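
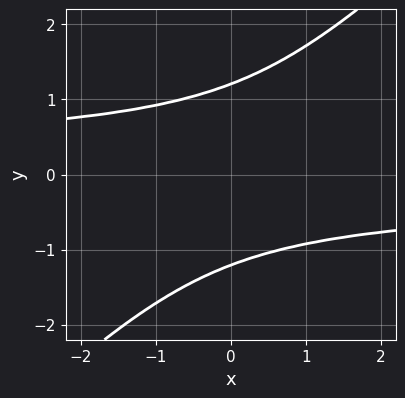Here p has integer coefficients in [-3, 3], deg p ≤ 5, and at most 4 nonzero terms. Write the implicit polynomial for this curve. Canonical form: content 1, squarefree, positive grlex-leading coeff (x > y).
3*x*y^3 - 3*y^4 + 3*y^2 + 2

Degree: the shape is more complex than any degree-3 curve, so deg p = 4.
Checking where it meets the axes: no x-intercept at any integer in the box.
These observations pin down the coefficients.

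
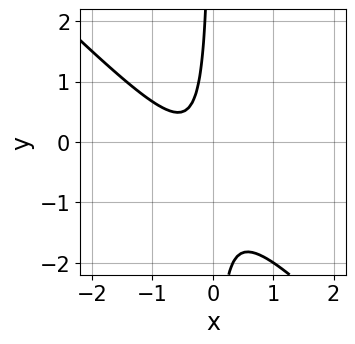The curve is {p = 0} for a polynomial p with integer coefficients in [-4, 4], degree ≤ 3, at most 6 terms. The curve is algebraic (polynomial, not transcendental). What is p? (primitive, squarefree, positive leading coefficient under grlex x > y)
3*x^2 + 3*x*y + 2*x + 1

deg p = 2. The shape is more complex than any degree-1 curve.
From the axis intercepts and sections: the curve avoids every integer y-axis point in the box; no x-intercept at any integer in the box.
Putting this together gives p.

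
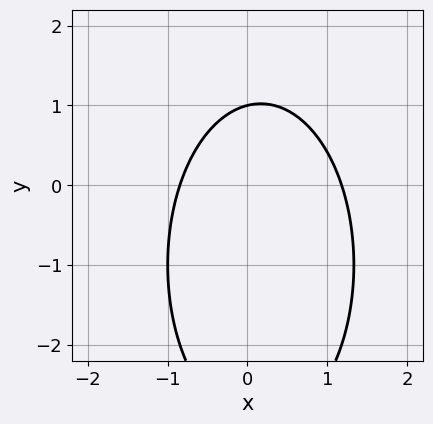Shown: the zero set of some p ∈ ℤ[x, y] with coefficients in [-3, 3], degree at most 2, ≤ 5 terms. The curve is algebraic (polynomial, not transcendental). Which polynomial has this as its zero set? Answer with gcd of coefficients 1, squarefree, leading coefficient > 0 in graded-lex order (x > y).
(a) Degree: a generic line meets the curve in up to 2 points, so deg p = 2.
(b) Against the integer gridlines: it meets the y-axis at y = 1 (among the integer gridlines).
(c) Fitting integer coefficients to these (and the overall shape) gives p.

3*x^2 + y^2 - x + 2*y - 3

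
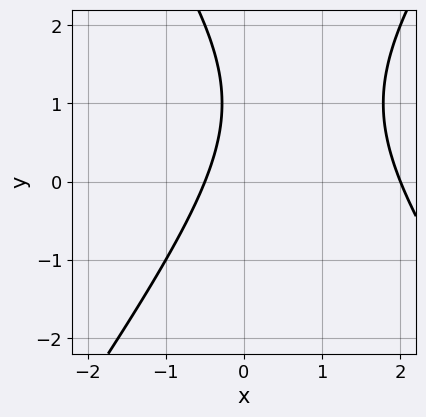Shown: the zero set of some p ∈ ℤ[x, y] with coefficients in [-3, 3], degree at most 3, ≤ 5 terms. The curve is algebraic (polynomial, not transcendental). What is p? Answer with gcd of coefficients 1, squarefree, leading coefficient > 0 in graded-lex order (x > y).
(a) Degree: no degree-1 curve has this shape, so deg p = 2.
(b) Against the integer gridlines: the curve avoids every integer y-axis point in the box; it meets the x-axis at x = 2 (among the integer gridlines).
(c) Solving for integer coefficients yields p as stated.

2*x^2 - y^2 - 3*x + 2*y - 2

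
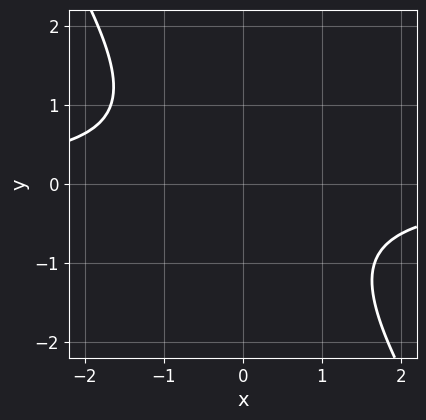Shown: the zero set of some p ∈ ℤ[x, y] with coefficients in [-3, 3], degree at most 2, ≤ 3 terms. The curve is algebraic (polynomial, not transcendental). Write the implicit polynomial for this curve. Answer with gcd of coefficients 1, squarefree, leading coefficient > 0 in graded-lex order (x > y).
1. The degree is 2 — the shape is more complex than any degree-1 curve.
2. Observable constraints: the curve avoids every integer x-axis point in the box; it misses every integer gridline on the y-axis.
3. These observations pin down the coefficients.

3*x*y + 2*y^2 + 3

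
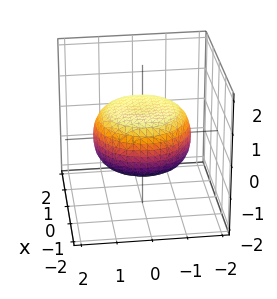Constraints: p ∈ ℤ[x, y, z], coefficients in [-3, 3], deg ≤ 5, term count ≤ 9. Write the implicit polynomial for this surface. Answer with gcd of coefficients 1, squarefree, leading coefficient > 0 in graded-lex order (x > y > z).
The degree is 4 — a generic line meets the surface in up to 4 points.
Symmetries: rotational symmetry about the z-axis ⇒ p depends on x, y only through x² + y².
Against the integer gridlines: a circular section at z = 0 has radius between 1 and 2.
Matching integer coefficients to the picture gives p.

x^4 + 2*x^2*y^2 + y^4 - x^2 - y^2 + 3*z^2 - 2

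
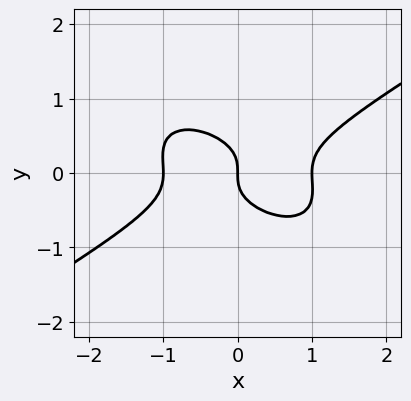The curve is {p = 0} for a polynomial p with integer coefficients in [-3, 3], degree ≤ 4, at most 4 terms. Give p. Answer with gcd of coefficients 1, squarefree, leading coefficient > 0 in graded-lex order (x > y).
x^3 - x*y^2 - 3*y^3 - x

(a) The degree is 3 — the shape is more complex than any degree-2 curve.
(b) From the axis intercepts and sections: it meets the y-axis at y = 0 (among the integer gridlines); the x-axis gridline crossings are at x ∈ {-1, 0, 1}.
(c) Together with the visible shape, these determine p as stated.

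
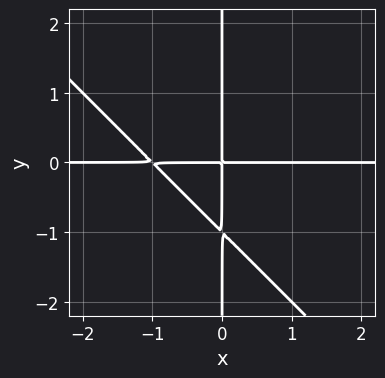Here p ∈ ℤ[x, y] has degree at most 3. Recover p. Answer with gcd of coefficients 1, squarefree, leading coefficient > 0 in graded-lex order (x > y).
Degree: no degree-2 curve has this shape, so deg p = 3.
Observable constraints: the visible y-axis segment lies entirely on the curve; every point of the x-axis in the box is on the curve.
Fitting integer coefficients to these (and the overall shape) gives p.

x^2*y + x*y^2 + x*y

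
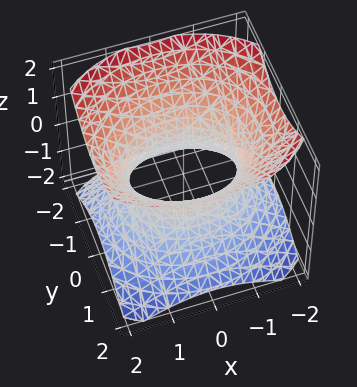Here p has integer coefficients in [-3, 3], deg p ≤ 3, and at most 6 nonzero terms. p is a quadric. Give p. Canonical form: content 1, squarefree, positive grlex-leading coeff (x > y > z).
(a) Degree: one connected sheet with a waist; a quadric, so deg p = 2.
(b) Symmetries: it's symmetric under y → −y, forcing even powers of y; it's symmetric under x → −x, forcing even powers of x; the z ↦ −z reflection is a symmetry, so z appears only in even powers.
(c) Checking where it meets the axes: among the integer gridlines, it crosses the y-axis at y ∈ {-1, 1}; the surface avoids every integer z-axis point in the box.
(d) Matching integer coefficients to the picture gives p.

2*x^2 + 3*y^2 - 3*z^2 - 3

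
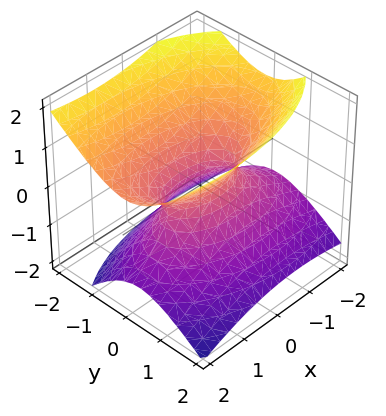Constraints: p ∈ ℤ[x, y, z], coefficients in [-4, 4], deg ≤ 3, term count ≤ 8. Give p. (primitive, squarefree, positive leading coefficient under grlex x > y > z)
x^2 - x*z + 3*y^2 + y*z - 3*z^2 - 1

1. deg p = 2. The shape is more complex than any degree-1 surface.
2. From the visible intercepts: the x-axis gridline crossings are at x ∈ {-1, 1}; it misses every integer gridline on the z-axis.
3. Matching integer coefficients to the picture gives p.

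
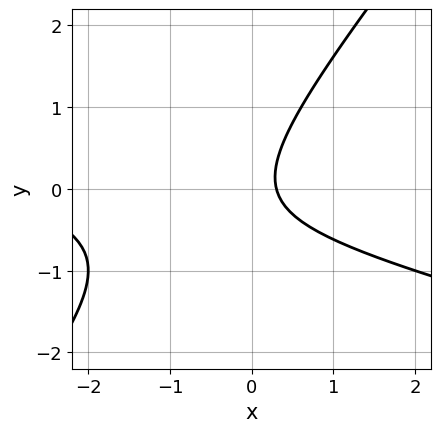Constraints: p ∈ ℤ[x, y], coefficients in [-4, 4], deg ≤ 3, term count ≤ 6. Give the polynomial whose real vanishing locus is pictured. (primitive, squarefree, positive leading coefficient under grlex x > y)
The degree is 2 — no degree-1 curve has this shape.
Reading off the gridlines: the curve avoids every integer y-axis point in the box.
Together with the visible shape, these determine p as stated.

x^2 + 3*x*y - 3*y^2 + 3*x - 1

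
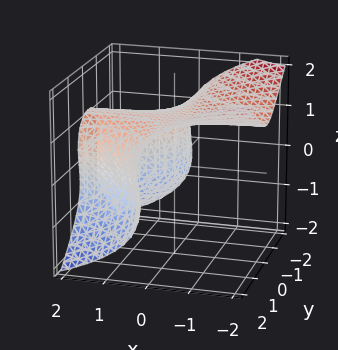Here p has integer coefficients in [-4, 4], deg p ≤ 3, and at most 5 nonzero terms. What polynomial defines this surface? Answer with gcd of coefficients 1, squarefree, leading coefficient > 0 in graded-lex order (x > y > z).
2*x*y^2 + 2*z^3 - z - 2

First, degree: a generic line meets the surface in up to 3 points, so deg p = 3.
Then, observable constraints: no y-intercept at any integer in the box; the surface avoids every integer x-axis point in the box.
Finally, the integer polynomial consistent with all of this is the stated p.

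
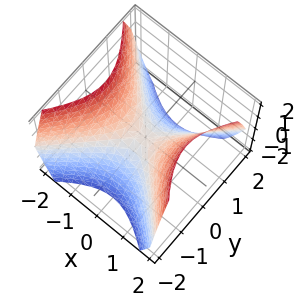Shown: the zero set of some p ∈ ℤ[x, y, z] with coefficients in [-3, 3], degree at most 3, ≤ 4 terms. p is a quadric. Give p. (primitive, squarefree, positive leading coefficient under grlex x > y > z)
1. Degree: a saddle surface; a quadric, so deg p = 2.
2. Symmetries: the x ↦ −x reflection is a symmetry, so x appears only in even powers; mirror symmetry y ↦ −y ⇒ only even powers of y.
3. Observable constraints: it meets the z-axis at z = 0 (among the integer gridlines); it crosses the y-axis at the gridline y = 0; it meets the x-axis at x = 0 (among the integer gridlines).
4. Putting this together gives p.

x^2 - y^2 - z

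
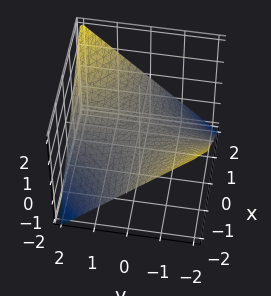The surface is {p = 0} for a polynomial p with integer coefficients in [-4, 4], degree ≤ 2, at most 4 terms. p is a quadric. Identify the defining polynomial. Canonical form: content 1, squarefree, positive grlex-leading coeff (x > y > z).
x*y - 2*z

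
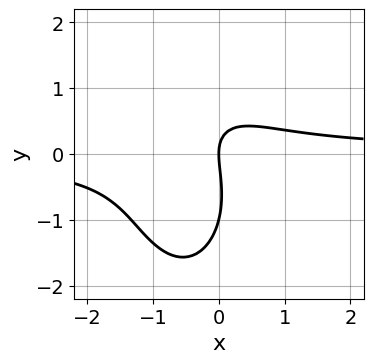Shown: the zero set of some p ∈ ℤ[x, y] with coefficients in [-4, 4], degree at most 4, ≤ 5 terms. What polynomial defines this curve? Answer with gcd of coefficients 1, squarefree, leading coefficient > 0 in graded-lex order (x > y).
3*x^2*y + y^3 + 2*x*y + y^2 - 2*x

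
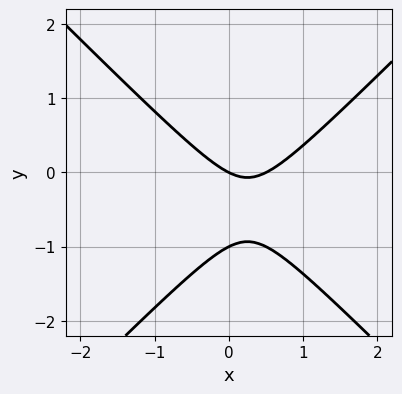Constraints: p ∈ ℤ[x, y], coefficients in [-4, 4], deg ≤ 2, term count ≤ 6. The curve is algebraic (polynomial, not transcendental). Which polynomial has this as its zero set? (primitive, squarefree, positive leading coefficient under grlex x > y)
(a) The degree is 2 — no degree-1 curve has this shape.
(b) Against the integer gridlines: among the integer gridlines, it crosses the y-axis at y ∈ {-1, 0}; it crosses the x-axis at the gridline x = 0.
(c) The integer polynomial consistent with all of this is the stated p.

2*x^2 - 2*y^2 - x - 2*y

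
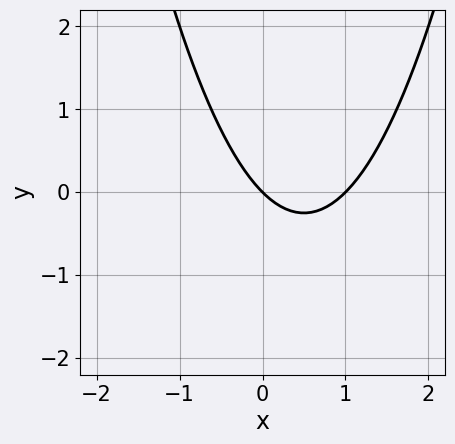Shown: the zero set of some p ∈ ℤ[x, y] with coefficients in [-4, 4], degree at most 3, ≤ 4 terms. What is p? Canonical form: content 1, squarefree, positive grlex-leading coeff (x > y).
x^2 - x - y

Degree: a generic line meets the curve in up to 2 points, so deg p = 2.
Reading off the gridlines: among the integer gridlines, it crosses the x-axis at x ∈ {0, 1}; it meets the y-axis at y = 0 (among the integer gridlines).
Assembling these constraints gives the stated polynomial.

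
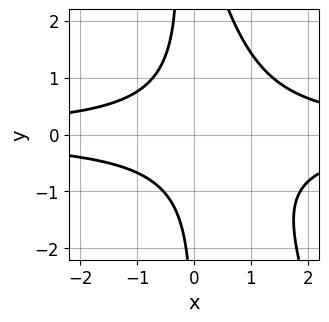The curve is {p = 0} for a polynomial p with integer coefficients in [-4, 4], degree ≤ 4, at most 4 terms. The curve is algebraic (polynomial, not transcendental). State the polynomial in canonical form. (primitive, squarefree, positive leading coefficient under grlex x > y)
3*x^2*y^2 + x*y^3 - 3*x*y^2 - 3

(a) deg p = 4. The shape is more complex than any degree-3 curve.
(b) From the axis intercepts and sections: the curve avoids every integer x-axis point in the box; it misses every integer gridline on the y-axis.
(c) These observations pin down the coefficients.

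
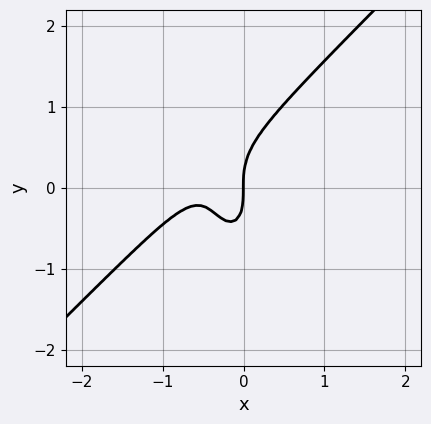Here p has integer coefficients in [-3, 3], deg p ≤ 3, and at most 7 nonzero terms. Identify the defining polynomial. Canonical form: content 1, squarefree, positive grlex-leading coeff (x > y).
3*x^3 - 2*x^2*y - y^3 + 3*x^2 + x

1. The degree is 3 — a generic line meets the curve in up to 3 points.
2. From the axis intercepts and sections: one y-axis crossing is at y = 0; one x-axis crossing is at x = 0.
3. These observations pin down the coefficients.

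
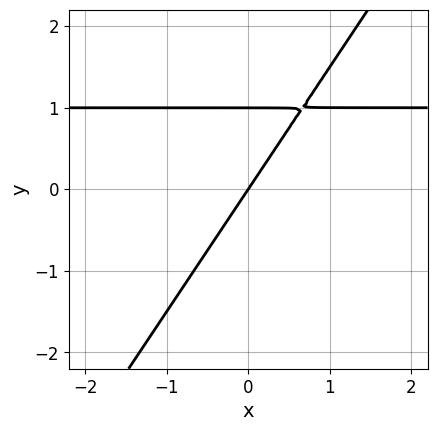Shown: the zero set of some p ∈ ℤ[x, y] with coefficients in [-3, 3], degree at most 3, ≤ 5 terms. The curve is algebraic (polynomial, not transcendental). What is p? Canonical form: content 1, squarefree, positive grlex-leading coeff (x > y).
3*x*y - 2*y^2 - 3*x + 2*y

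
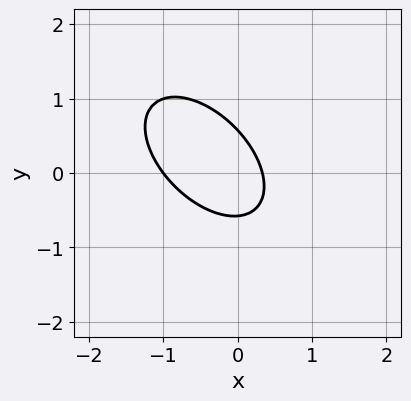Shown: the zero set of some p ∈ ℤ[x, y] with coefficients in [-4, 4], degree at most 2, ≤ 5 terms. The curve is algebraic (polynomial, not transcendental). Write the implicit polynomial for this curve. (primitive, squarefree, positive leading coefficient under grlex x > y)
(a) The degree is 2 — the shape is more complex than any degree-1 curve.
(b) From the visible intercepts: one x-axis crossing is at x = -1.
(c) Fitting integer coefficients to these (and the overall shape) gives p.

3*x^2 + 3*x*y + 3*y^2 + 2*x - 1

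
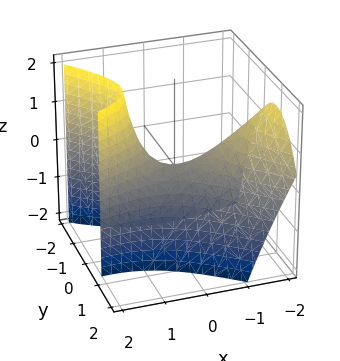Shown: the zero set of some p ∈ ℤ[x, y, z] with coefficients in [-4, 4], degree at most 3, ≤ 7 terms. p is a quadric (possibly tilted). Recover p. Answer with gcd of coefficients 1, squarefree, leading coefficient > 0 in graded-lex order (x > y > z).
x^2 - 2*x*y + x*z - 3*y^2 - 2*z

First, deg p = 2. The shape is more complex than any degree-1 surface.
Next, from the axis intercepts and sections: one x-axis crossing is at x = 0; it meets the z-axis at z = 0 (among the integer gridlines); it meets the y-axis at y = 0 (among the integer gridlines).
Finally, together with the visible shape, these determine p as stated.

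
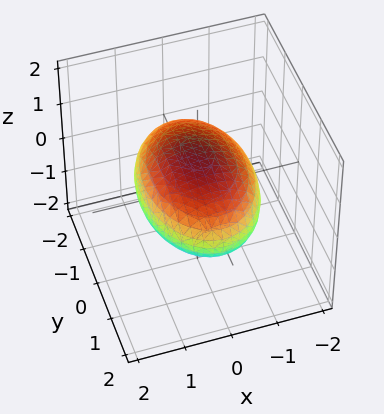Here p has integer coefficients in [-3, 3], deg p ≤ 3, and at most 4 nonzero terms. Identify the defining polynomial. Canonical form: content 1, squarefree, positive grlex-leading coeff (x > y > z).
(a) Degree: bounded and convex; a quadric, so deg p = 2.
(b) Symmetries: mirror symmetry z ↦ −z ⇒ only even powers of z; the y ↦ −y reflection is a symmetry, so y appears only in even powers; mirror symmetry x ↦ −x ⇒ only even powers of x.
(c) Observable constraints: among the integer gridlines, it crosses the z-axis at z ∈ {-1, 1}.
(d) Fitting integer coefficients to these (and the overall shape) gives p.

2*x^2 + y^2 + 3*z^2 - 3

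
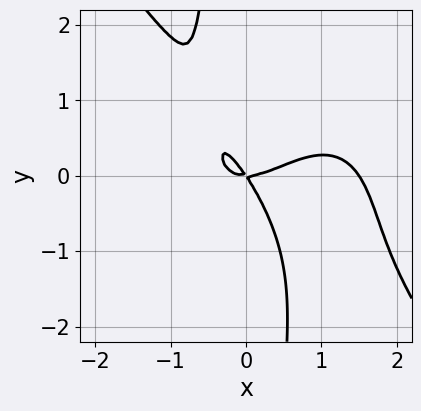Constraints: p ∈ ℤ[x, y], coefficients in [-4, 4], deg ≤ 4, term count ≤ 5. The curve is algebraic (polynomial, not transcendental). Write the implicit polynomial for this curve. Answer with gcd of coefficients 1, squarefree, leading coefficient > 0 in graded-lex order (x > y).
1. The degree is 4 — a generic line meets the curve in up to 4 points.
2. From the visible intercepts: one y-axis crossing is at y = 0; it meets the x-axis at x = 0 (among the integer gridlines).
3. These observations pin down the coefficients.

2*x^4 + x*y^3 - 3*x^3 + 3*x*y + 2*y^2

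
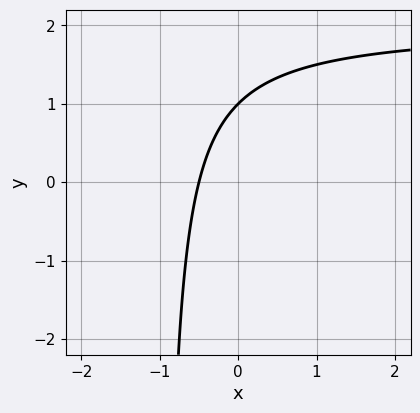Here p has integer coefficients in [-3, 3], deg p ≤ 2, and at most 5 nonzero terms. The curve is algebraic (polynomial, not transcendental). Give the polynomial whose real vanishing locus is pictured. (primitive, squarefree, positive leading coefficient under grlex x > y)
x*y - 2*x + y - 1

(a) Degree: no degree-1 curve has this shape, so deg p = 2.
(b) From the axis intercepts and sections: it crosses the y-axis at the gridline y = 1.
(c) The integer polynomial consistent with all of this is the stated p.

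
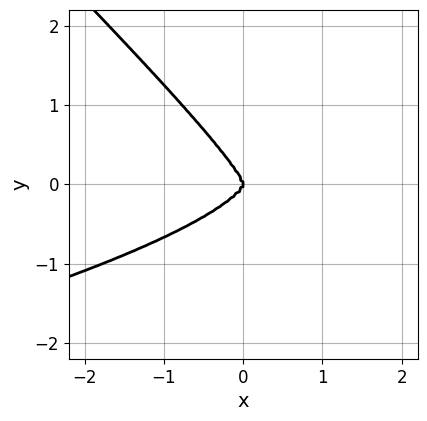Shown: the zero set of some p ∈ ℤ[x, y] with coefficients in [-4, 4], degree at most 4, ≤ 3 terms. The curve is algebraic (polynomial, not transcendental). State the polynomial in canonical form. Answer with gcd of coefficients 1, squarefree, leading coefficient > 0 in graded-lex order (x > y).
2*x*y^3 + 2*y^4 + x^3

(a) Degree: the shape is more complex than any degree-3 curve, so deg p = 4.
(b) Checking where it meets the axes: it crosses the y-axis at the gridline y = 0; it crosses the x-axis at the gridline x = 0.
(c) Matching integer coefficients to the picture gives p.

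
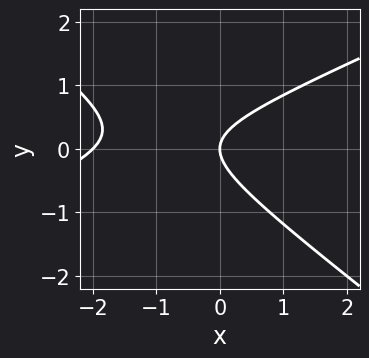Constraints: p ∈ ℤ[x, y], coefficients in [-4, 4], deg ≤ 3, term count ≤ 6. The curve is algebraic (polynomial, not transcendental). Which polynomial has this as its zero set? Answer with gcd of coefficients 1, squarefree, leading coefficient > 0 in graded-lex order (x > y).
x^2 - x*y - 3*y^2 + 2*x

The degree is 2 — no degree-1 curve has this shape.
From the axis intercepts and sections: it meets the y-axis at y = 0 (among the integer gridlines); among the integer gridlines, it crosses the x-axis at x ∈ {-2, 0}.
The integer polynomial consistent with all of this is the stated p.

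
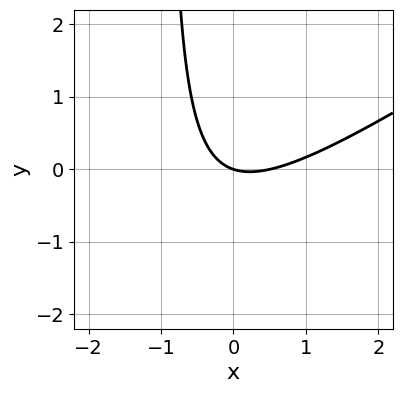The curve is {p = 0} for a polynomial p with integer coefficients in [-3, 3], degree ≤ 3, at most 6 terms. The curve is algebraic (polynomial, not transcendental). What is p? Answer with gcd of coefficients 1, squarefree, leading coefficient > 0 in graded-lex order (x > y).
2*x^2 - 3*x*y - x - 3*y

1. Degree: a generic line meets the curve in up to 2 points, so deg p = 2.
2. From the visible intercepts: it crosses the y-axis at the gridline y = 0; it meets the x-axis at x = 0 (among the integer gridlines).
3. Putting this together gives p.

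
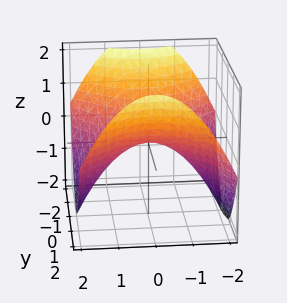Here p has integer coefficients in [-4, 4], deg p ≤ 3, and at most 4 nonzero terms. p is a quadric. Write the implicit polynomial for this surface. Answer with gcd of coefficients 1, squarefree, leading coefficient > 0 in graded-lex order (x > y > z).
deg p = 2. A hyperbolic paraboloid; a quadric.
Symmetries: the y ↦ −y reflection is a symmetry, so y appears only in even powers; it's symmetric under x → −x, forcing even powers of x.
Reading off the gridlines: it crosses the x-axis at the gridline x = 0; it meets the z-axis at z = 0 (among the integer gridlines).
Assembling these constraints gives the stated polynomial.

x^2 - y^2 + 2*z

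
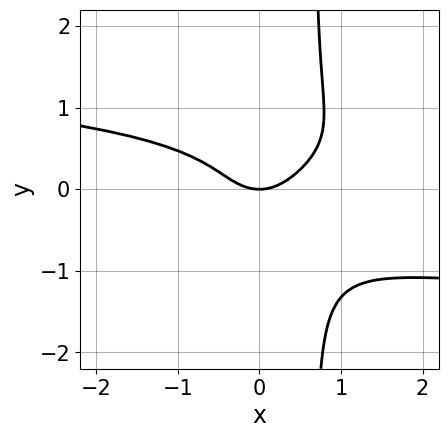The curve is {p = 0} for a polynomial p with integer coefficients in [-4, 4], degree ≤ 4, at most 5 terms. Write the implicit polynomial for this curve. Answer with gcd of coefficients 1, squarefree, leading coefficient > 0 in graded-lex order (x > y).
3*x*y^3 - 2*y^3 + x^2 - y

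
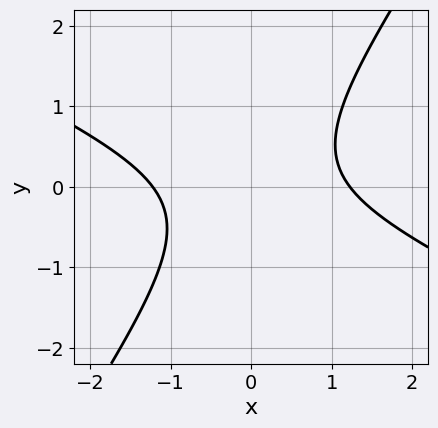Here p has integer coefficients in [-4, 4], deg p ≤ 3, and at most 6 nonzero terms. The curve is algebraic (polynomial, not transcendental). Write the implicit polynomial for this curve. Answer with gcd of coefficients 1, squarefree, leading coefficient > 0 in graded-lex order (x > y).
2*x^2 + 3*x*y - 3*y^2 - 3

(a) deg p = 2.
(b) Against the integer gridlines: no y-intercept at any integer in the box.
(c) Putting this together gives p.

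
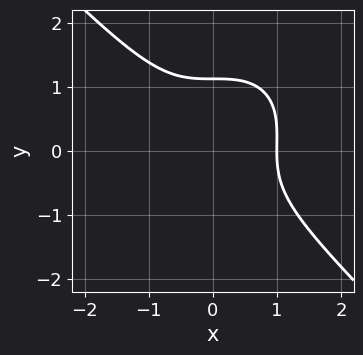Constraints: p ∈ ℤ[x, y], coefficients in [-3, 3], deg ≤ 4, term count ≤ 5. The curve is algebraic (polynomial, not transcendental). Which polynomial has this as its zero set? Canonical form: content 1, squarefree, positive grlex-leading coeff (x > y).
(a) deg p = 3. No degree-2 curve has this shape.
(b) From the axis intercepts and sections: one x-axis crossing is at x = 1.
(c) Assembling these constraints gives the stated polynomial.

3*x^3 + 3*y^3 - y^2 - 3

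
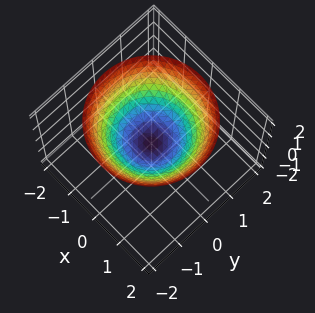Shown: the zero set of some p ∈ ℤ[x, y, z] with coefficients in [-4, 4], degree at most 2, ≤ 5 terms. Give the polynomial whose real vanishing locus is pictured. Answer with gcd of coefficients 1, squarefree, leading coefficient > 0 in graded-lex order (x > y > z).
2*x^2 + 2*y^2 - 3*z

First, the degree is 2 — a paraboloid; a quadric.
Next, symmetry: the z-axis is an axis of rotation, so x and y enter only as x² + y².
Next, from the axis intercepts and sections: one z-axis crossing is at z = 0; one y-axis crossing is at y = 0; it meets the x-axis at x = 0 (among the integer gridlines).
Finally, matching integer coefficients to the picture gives p.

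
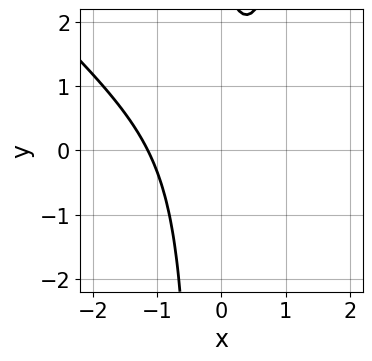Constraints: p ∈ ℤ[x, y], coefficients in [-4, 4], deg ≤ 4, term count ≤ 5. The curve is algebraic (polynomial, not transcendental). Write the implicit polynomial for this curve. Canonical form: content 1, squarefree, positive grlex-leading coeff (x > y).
2*x^3 + 2*x^2*y - 2*x*y - y + 3

deg p = 3. The shape is more complex than any degree-2 curve.
Checking where it meets the axes: the curve avoids every integer y-axis point in the box.
These observations pin down the coefficients.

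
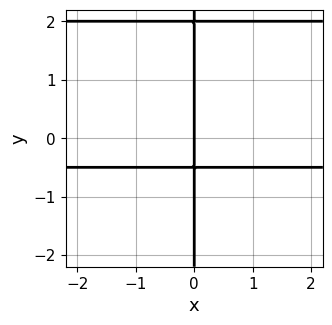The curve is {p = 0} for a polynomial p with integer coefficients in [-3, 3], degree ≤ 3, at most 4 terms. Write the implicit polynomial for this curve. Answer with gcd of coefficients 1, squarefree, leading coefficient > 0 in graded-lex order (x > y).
First, degree: no degree-2 curve has this shape, so deg p = 3.
Next, from the axis intercepts and sections: one x-axis crossing is at x = 0; the visible y-axis segment lies entirely on the curve.
Finally, putting this together gives p.

2*x*y^2 - 3*x*y - 2*x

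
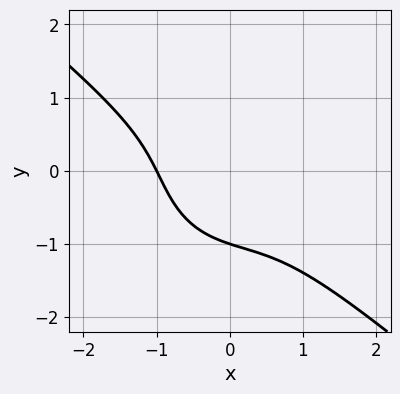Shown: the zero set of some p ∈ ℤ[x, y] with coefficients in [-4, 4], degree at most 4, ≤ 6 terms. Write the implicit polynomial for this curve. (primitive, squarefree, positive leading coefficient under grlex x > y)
2*x^3 + x^2*y + 2*y^3 - 2*x*y + 2

(a) The degree is 3 — a generic line meets the curve in up to 3 points.
(b) Checking where it meets the axes: one y-axis crossing is at y = -1; it crosses the x-axis at the gridline x = -1.
(c) These observations pin down the coefficients.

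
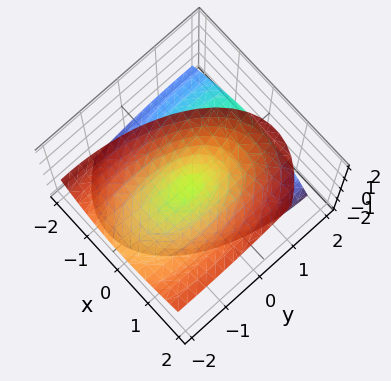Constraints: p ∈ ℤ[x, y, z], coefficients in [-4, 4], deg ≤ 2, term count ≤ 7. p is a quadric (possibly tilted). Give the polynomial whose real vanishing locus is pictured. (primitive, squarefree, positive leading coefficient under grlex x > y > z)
I count 2 distinct pieces. Treating them together as one polynomial.
Degree: a generic line meets the surface in up to 2 points, so deg p = 2.
Checking where it meets the axes: one x-axis crossing is at x = 0; it crosses the z-axis at the gridline z = 0.
Fitting integer coefficients to these (and the overall shape) gives p.

3*x^2 - 2*x*z + y^2 + 2*y*z - 2*z^2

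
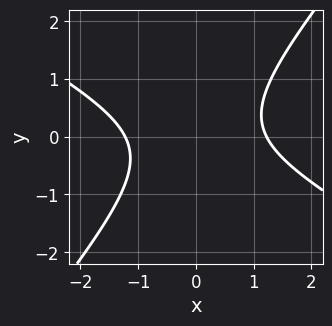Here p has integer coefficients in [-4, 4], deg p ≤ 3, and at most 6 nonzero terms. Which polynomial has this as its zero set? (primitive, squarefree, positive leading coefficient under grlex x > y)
2*x^2 + 2*x*y - 3*y^2 - 3

(a) Degree: no degree-1 curve has this shape, so deg p = 2.
(b) Observable constraints: no y-intercept at any integer in the box.
(c) Solving for integer coefficients yields p as stated.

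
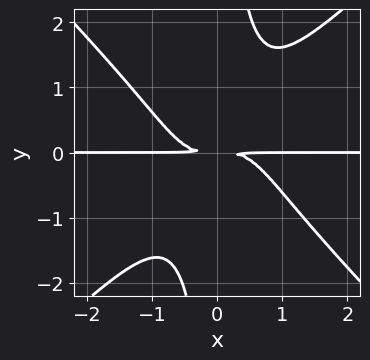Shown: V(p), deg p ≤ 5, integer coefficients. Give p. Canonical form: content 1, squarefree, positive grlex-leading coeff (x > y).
The degree is 4 — a generic line meets the curve in up to 4 points.
Checking where it meets the axes: every point of the x-axis in the box is on the curve.
Putting this together gives p.

x^3*y - x*y^3 + y^2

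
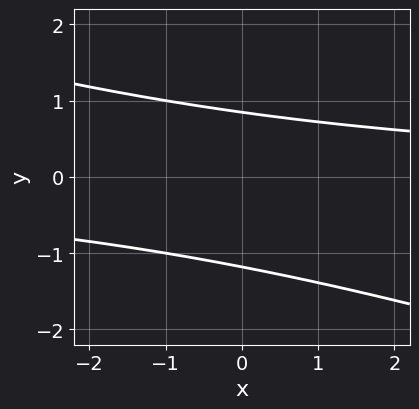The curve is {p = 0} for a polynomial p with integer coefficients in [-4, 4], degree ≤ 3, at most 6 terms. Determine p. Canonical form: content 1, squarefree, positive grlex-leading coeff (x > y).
1. The degree is 2 — a generic line meets the curve in up to 2 points.
2. From the visible intercepts: no x-intercept at any integer in the box.
3. Assembling these constraints gives the stated polynomial.

x*y + 3*y^2 + y - 3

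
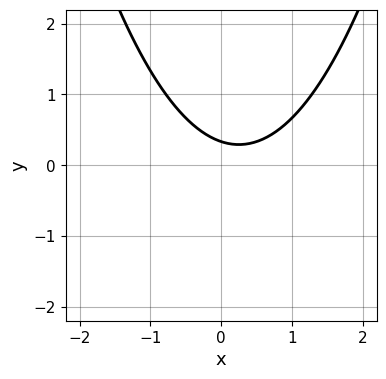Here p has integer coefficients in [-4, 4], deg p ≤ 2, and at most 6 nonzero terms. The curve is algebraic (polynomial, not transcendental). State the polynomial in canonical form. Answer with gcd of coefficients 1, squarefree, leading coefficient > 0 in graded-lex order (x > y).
1. The degree is 2 — a generic line meets the curve in up to 2 points.
2. From the visible intercepts: no x-intercept at any integer in the box.
3. Matching integer coefficients to the picture gives p.

2*x^2 - x - 3*y + 1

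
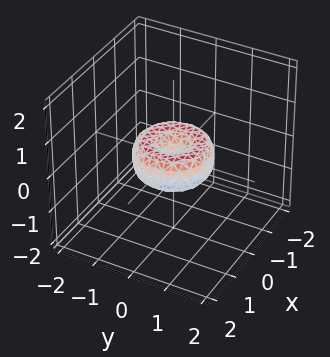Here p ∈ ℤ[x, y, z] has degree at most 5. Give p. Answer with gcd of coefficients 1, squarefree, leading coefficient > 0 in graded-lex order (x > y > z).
x^4 + 2*x^2*y^2 + y^4 - x^2 - y^2 + z^2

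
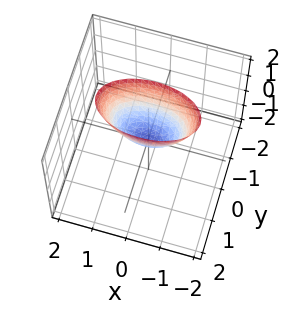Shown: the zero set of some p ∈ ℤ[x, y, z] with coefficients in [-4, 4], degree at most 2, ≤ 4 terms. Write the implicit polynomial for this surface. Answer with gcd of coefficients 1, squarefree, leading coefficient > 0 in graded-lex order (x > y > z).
First, deg p = 2. A single bowl opening along one axis; a quadric.
Then, symmetries: mirror symmetry x ↦ −x ⇒ only even powers of x; it's symmetric under y → −y, forcing even powers of y.
Then, from the visible intercepts: it meets the z-axis at z = 0 (among the integer gridlines); it meets the y-axis at y = 0 (among the integer gridlines); it crosses the x-axis at the gridline x = 0.
Finally, the integer polynomial consistent with all of this is the stated p.

x^2 + 3*y^2 - z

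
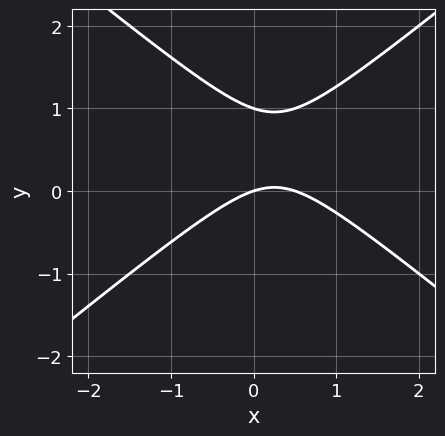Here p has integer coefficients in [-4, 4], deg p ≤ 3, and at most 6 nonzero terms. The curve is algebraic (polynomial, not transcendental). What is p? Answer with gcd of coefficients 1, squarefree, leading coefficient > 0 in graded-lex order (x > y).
2*x^2 - 3*y^2 - x + 3*y

(a) The degree is 2 — no degree-1 curve has this shape.
(b) Observable constraints: it crosses the x-axis at the gridline x = 0; among the integer gridlines, it crosses the y-axis at y ∈ {0, 1}.
(c) Solving for integer coefficients yields p as stated.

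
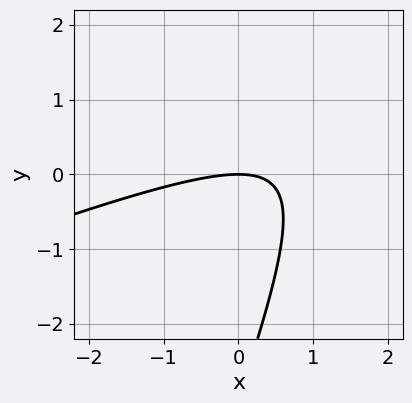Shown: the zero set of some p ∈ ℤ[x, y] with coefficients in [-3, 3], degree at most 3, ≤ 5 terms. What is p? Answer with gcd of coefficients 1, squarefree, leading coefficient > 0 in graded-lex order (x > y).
x^2 - 3*x*y + y^2 + 3*y

First, deg p = 2. No degree-1 curve has this shape.
Next, checking where it meets the axes: it crosses the x-axis at the gridline x = 0; it meets the y-axis at y = 0 (among the integer gridlines).
Finally, putting this together gives p.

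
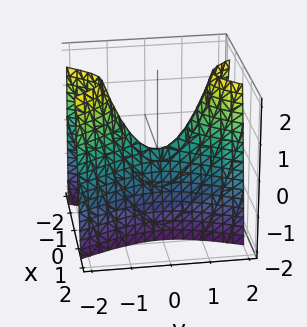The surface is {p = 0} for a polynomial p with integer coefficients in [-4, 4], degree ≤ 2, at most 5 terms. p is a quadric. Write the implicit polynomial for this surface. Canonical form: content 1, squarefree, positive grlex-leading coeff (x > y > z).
First, degree: a saddle surface; a quadric, so deg p = 2.
Next, symmetries: the y ↦ −y reflection is a symmetry, so y appears only in even powers; mirror symmetry x ↦ −x ⇒ only even powers of x.
Then, against the integer gridlines: one y-axis crossing is at y = 0; it crosses the x-axis at the gridline x = 0.
Finally, the integer polynomial consistent with all of this is the stated p.

3*x^2 - y^2 + z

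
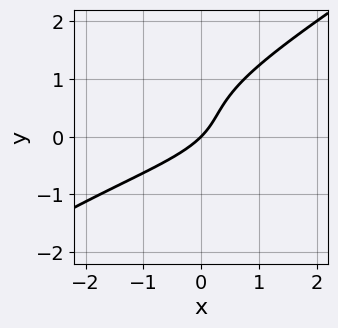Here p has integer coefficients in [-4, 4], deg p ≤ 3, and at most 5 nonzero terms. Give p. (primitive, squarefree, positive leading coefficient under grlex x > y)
2*x*y^2 - 3*y^3 + 2*y^2 + 2*x - 2*y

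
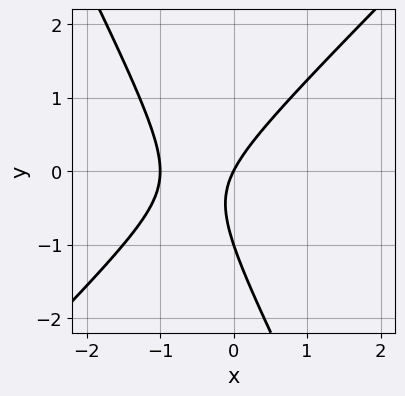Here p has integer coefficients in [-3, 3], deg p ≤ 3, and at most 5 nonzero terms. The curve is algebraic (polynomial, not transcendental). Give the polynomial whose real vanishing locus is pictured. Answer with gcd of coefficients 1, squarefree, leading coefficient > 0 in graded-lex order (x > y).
2*x^2 - x*y - y^2 + 2*x - y

(a) The degree is 2 — a generic line meets the curve in up to 2 points.
(b) Checking where it meets the axes: the y-axis gridline crossings are at y ∈ {-1, 0}; among the integer gridlines, it crosses the x-axis at x ∈ {-1, 0}.
(c) These observations pin down the coefficients.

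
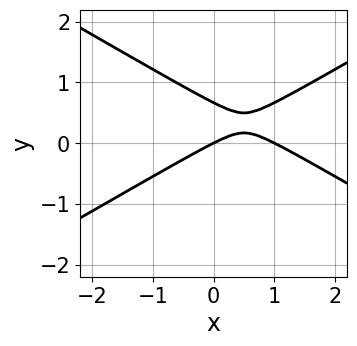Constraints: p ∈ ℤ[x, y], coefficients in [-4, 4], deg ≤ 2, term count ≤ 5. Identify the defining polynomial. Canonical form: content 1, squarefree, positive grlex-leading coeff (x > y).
x^2 - 3*y^2 - x + 2*y

First, degree: the shape is more complex than any degree-1 curve, so deg p = 2.
Next, from the visible intercepts: the x-axis gridline crossings are at x ∈ {0, 1}; one y-axis crossing is at y = 0.
Finally, together with the visible shape, these determine p as stated.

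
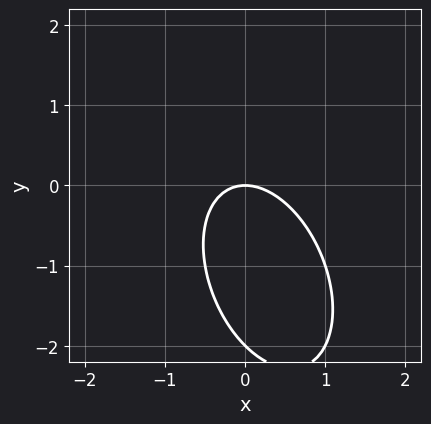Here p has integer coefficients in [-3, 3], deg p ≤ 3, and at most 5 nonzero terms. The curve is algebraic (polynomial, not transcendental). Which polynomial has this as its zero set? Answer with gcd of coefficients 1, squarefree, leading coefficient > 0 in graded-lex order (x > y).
2*x^2 + x*y + y^2 + 2*y

(a) The degree is 2 — no degree-1 curve has this shape.
(b) Reading off the gridlines: it meets the x-axis at x = 0 (among the integer gridlines); the y-axis gridline crossings are at y ∈ {-2, 0}.
(c) Solving for integer coefficients yields p as stated.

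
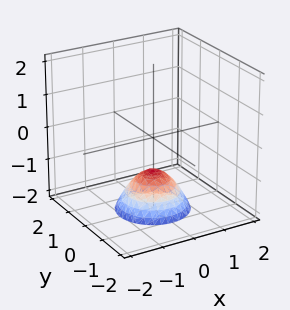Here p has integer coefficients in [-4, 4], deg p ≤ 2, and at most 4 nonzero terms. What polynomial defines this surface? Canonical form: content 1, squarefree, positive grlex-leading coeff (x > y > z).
x^2 + y^2 + z + 1

Degree: a generic line meets the surface in up to 2 points, so deg p = 2.
Symmetries: the z-axis is an axis of rotation, so x and y enter only as x² + y².
Against the integer gridlines: no y-intercept at any integer in the box; the surface avoids every integer x-axis point in the box.
Matching integer coefficients to the picture gives p. Check: (0, 0, -1) on the z-axis lies on the surface, and p(0, 0, -1) = 0. ✓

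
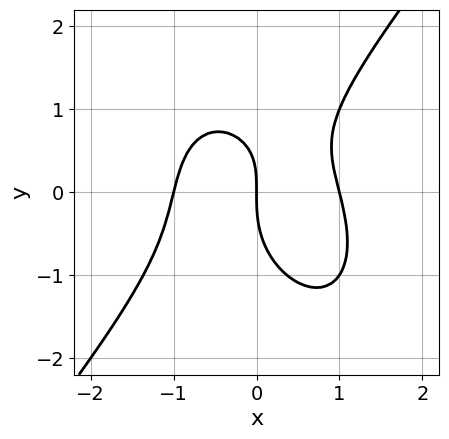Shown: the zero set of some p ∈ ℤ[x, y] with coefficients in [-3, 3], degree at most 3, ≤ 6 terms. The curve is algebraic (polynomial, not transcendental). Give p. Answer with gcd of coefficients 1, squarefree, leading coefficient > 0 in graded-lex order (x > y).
1. The degree is 3 — no degree-2 curve has this shape.
2. Observable constraints: among the integer gridlines, it crosses the x-axis at x ∈ {-1, 0, 1}; it crosses the y-axis at the gridline y = 0.
3. Putting this together gives p.

2*x^3 - y^3 + x*y - 2*x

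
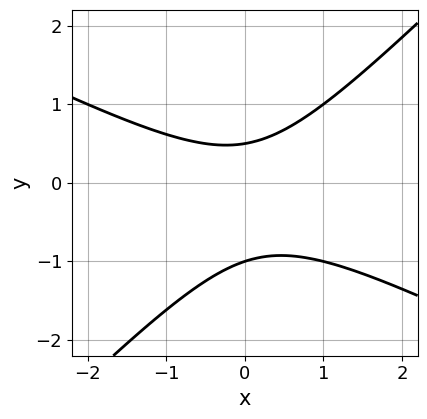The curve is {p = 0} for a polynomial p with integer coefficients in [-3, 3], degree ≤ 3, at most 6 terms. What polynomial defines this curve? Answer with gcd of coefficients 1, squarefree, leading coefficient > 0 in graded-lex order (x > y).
x^2 + x*y - 2*y^2 - y + 1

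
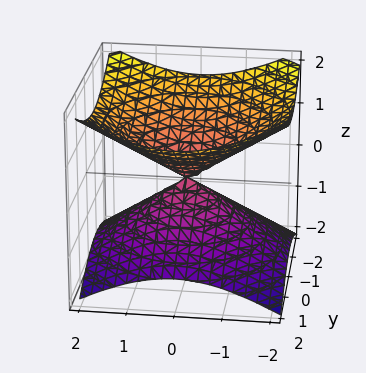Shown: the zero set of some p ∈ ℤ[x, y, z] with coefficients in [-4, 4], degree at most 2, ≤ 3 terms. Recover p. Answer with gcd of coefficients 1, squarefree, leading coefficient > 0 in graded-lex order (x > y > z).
(a) deg p = 2. A double cone through the origin; a quadric.
(b) By symmetry, every cross-section ⟂ z is a circle, so x, y appear only via x² + y²; the z ↦ −z reflection is a symmetry, so z appears only in even powers.
(c) From the axis intercepts and sections: it meets the z-axis at z = 0 (among the integer gridlines); a circular section at z = 1 has radius between 1 and 2; one x-axis crossing is at x = 0; it crosses the y-axis at the gridline y = 0.
(d) Together with the visible shape, these determine p as stated.

x^2 + y^2 - 2*z^2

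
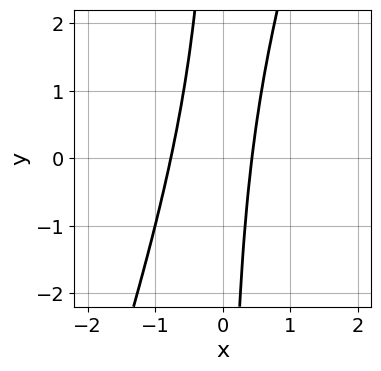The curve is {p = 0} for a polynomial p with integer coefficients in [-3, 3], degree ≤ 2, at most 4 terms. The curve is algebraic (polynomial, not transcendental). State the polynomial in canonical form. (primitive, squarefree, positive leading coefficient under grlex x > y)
First, the degree is 2 — a generic line meets the curve in up to 2 points.
Next, observable constraints: the curve avoids every integer y-axis point in the box.
Finally, matching integer coefficients to the picture gives p.

3*x^2 - x*y + x - 1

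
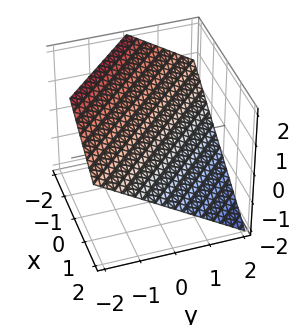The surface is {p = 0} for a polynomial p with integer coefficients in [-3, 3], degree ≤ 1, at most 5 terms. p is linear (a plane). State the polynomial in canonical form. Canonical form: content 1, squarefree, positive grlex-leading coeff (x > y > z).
(a) The degree is 1 — every cross-section is a straight line — this is a plane.
(b) Checking where it meets the axes: it crosses the y-axis at the gridline y = 1; one x-axis crossing is at x = 1.
(c) Fitting integer coefficients to these (and the overall shape) gives p.

2*x + 2*y + 3*z - 2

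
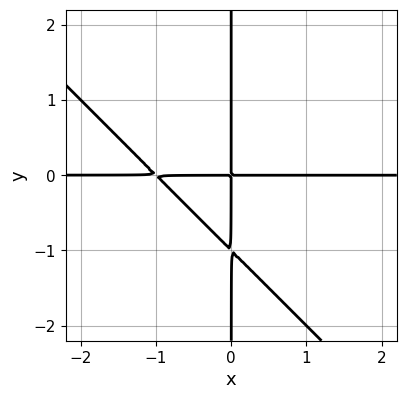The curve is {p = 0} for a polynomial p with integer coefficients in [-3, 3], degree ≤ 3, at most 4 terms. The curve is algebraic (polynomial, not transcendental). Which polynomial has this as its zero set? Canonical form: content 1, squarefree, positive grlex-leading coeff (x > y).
(a) deg p = 3. A generic line meets the curve in up to 3 points.
(b) Against the integer gridlines: every point of the y-axis in the box is on the curve; every point of the x-axis in the box is on the curve.
(c) Matching integer coefficients to the picture gives p.

x^2*y + x*y^2 + x*y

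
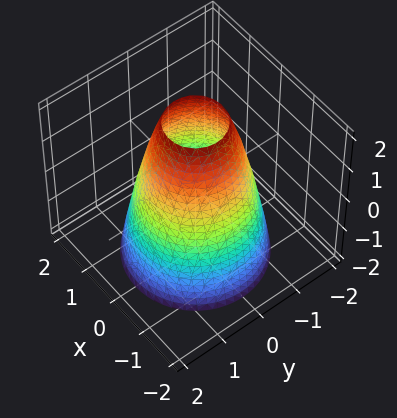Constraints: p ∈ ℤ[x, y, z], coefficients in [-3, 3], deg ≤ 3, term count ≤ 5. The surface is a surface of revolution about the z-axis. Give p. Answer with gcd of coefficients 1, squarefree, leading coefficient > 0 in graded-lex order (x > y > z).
First, degree: the shape is more complex than any degree-1 surface, so deg p = 2.
Then, symmetries: rotational symmetry about the z-axis ⇒ p depends on x, y only through x² + y².
Then, from the visible intercepts: a circular section at z = -1 has radius between 1 and 2; the surface avoids every integer z-axis point in the box.
Finally, fitting integer coefficients to these (and the overall shape) gives p.

2*x^2 + 2*y^2 + z - 3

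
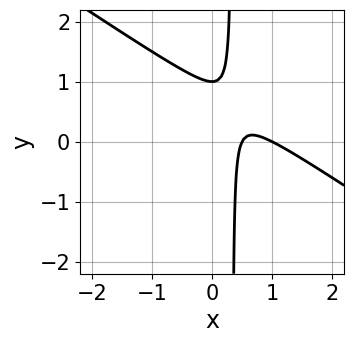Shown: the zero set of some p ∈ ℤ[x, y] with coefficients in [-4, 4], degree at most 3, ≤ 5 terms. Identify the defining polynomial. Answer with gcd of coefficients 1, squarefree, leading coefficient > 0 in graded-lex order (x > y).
First, deg p = 2. The shape is more complex than any degree-1 curve.
Next, reading off the gridlines: it crosses the x-axis at the gridline x = 1; it meets the y-axis at y = 1 (among the integer gridlines).
Finally, fitting integer coefficients to these (and the overall shape) gives p.

2*x^2 + 3*x*y - 3*x - y + 1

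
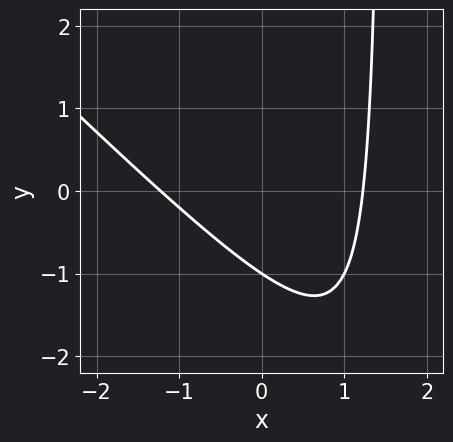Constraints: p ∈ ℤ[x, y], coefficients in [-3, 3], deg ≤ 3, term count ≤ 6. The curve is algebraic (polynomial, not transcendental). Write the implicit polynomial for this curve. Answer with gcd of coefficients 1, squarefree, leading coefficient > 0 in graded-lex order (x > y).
2*x^2 + 2*x*y - 3*y - 3

(a) The degree is 2 — the shape is more complex than any degree-1 curve.
(b) Observable constraints: it crosses the y-axis at the gridline y = -1.
(c) Fitting integer coefficients to these (and the overall shape) gives p.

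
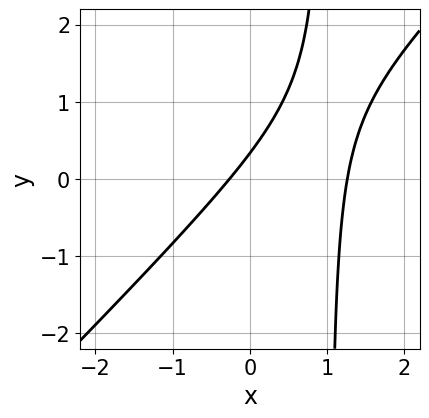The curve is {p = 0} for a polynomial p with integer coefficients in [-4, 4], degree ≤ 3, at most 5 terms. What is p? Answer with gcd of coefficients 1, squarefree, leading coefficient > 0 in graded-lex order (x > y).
1. deg p = 2.
2. The integer polynomial consistent with all of this is the stated p.

3*x^2 - 3*x*y - 3*x + 3*y - 1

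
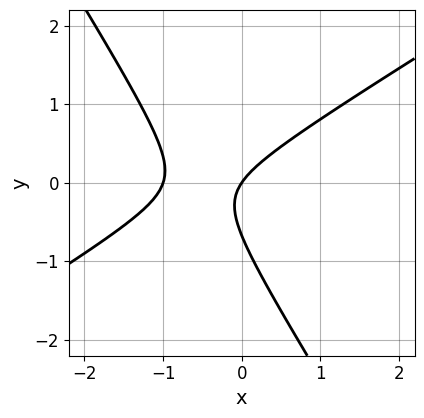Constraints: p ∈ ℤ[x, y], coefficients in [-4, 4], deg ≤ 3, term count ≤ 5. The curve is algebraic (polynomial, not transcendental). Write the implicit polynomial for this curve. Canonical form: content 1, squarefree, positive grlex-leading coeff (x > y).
3*x^2 - 3*x*y - 3*y^2 + 3*x - 2*y

(a) Degree: the shape is more complex than any degree-1 curve, so deg p = 2.
(b) Checking where it meets the axes: the x-axis gridline crossings are at x ∈ {-1, 0}; it crosses the y-axis at the gridline y = 0.
(c) Matching integer coefficients to the picture gives p.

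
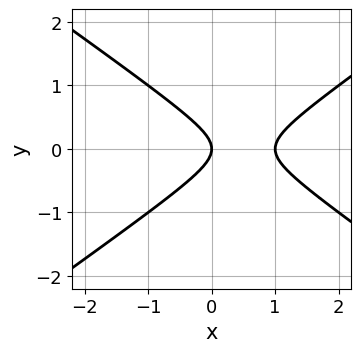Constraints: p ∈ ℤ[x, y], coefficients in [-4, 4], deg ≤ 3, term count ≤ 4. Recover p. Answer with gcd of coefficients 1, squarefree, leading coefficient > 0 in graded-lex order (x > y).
x^2 - 2*y^2 - x

Degree: a generic line meets the curve in up to 2 points, so deg p = 2.
Symmetries: mirror symmetry y ↦ −y ⇒ only even powers of y.
Reading off the gridlines: the x-axis gridline crossings are at x ∈ {0, 1}; it meets the y-axis at y = 0 (among the integer gridlines).
The integer polynomial consistent with all of this is the stated p.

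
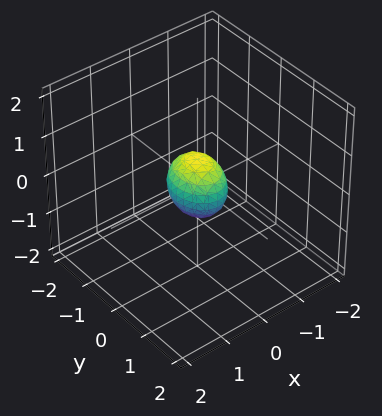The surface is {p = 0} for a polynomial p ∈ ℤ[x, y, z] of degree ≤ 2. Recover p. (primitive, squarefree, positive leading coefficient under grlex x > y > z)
First, the degree is 2 — a closed, bounded, convex surface; a quadric.
Next, symmetries: the x ↦ −x reflection is a symmetry, so x appears only in even powers; it's symmetric under z → −z, forcing even powers of z; it's symmetric under y → −y, forcing even powers of y.
Finally, solving for integer coefficients yields p as stated.

3*x^2 + 2*y^2 + 2*z^2 - 1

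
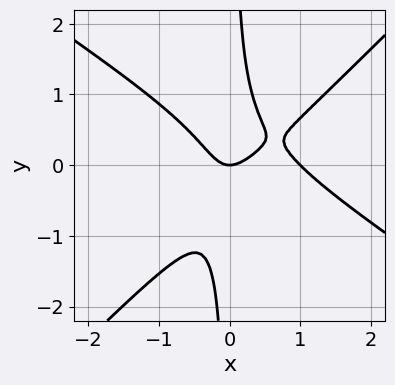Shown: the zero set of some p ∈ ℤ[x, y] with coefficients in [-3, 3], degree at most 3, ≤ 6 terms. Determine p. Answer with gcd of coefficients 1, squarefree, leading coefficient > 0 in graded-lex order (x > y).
2*x^3 + x^2*y - 3*x*y^2 - 2*x^2 + y

1. The degree is 3 — a generic line meets the curve in up to 3 points.
2. Reading off the gridlines: the x-axis gridline crossings are at x ∈ {0, 1}; it crosses the y-axis at the gridline y = 0.
3. These observations pin down the coefficients.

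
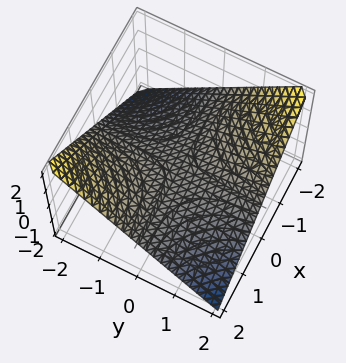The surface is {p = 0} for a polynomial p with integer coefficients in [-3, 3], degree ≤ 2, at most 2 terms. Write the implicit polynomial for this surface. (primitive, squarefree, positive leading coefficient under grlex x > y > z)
x*y + 2*z

1. deg p = 2. A hyperbolic paraboloid; a quadric.
2. Reading off the gridlines: it meets the z-axis at z = 0 (among the integer gridlines); the visible x-axis segment lies entirely on the surface; the visible y-axis segment lies entirely on the surface.
3. Assembling these constraints gives the stated polynomial.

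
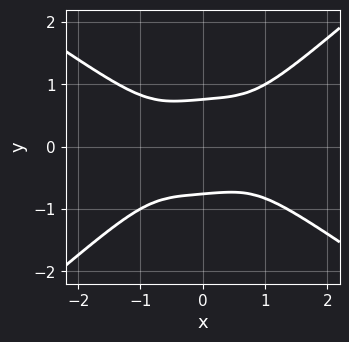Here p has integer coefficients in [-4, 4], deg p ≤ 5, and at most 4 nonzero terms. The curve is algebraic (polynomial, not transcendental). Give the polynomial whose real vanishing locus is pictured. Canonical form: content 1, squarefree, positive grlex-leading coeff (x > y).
x^4 + x*y^3 - 3*y^4 + 1

First, the degree is 4 — a generic line meets the curve in up to 4 points.
Next, observable constraints: the curve avoids every integer x-axis point in the box.
Finally, putting this together gives p.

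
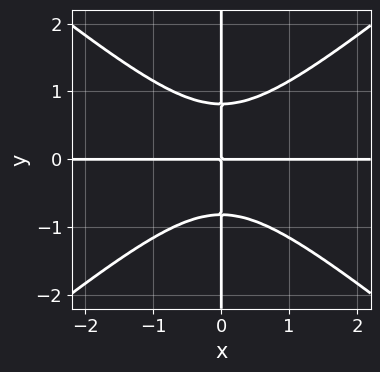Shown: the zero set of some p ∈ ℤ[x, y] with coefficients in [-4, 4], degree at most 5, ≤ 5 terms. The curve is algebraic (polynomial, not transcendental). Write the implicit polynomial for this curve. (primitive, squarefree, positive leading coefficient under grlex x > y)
Degree: no degree-3 curve has this shape, so deg p = 4.
From the visible intercepts: every point of the x-axis in the box is on the curve; every point of the y-axis in the box is on the curve.
The integer polynomial consistent with all of this is the stated p.

2*x^3*y - 3*x*y^3 + 2*x*y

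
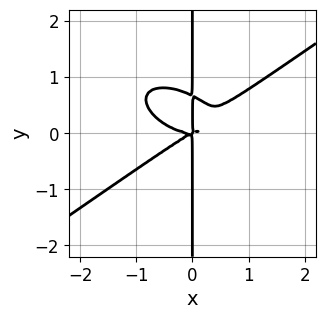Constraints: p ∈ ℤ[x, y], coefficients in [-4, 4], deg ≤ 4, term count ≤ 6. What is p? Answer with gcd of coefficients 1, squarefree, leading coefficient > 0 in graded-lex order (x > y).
1. deg p = 4.
2. Reading off the gridlines: every point of the y-axis in the box is on the curve.
3. Together with the visible shape, these determine p as stated.

x^4 - 3*x*y^3 - x^2*y + 2*x*y^2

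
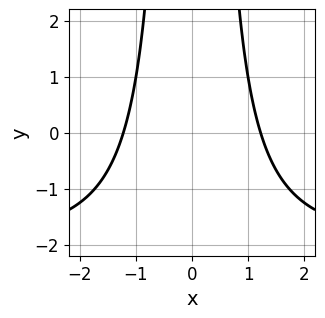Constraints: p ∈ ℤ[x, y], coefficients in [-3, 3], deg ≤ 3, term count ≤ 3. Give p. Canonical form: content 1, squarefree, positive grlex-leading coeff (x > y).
deg p = 3. The shape is more complex than any degree-2 curve.
Symmetries: it's symmetric under x → −x, forcing even powers of x.
Reading off the gridlines: it misses every integer gridline on the y-axis.
Assembling these constraints gives the stated polynomial.

x^2*y + 2*x^2 - 3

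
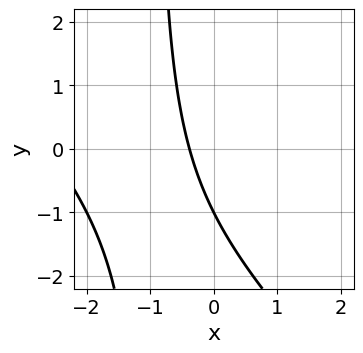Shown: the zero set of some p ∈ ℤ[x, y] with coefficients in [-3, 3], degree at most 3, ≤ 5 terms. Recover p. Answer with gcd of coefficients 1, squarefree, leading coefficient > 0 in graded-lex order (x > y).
(a) Degree: a generic line meets the curve in up to 2 points, so deg p = 2.
(b) Reading off the gridlines: one y-axis crossing is at y = -1.
(c) These observations pin down the coefficients.

x^2 + x*y + 3*x + y + 1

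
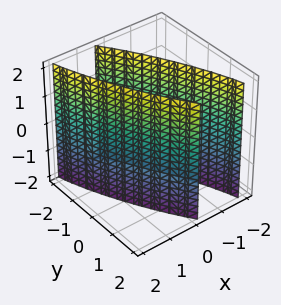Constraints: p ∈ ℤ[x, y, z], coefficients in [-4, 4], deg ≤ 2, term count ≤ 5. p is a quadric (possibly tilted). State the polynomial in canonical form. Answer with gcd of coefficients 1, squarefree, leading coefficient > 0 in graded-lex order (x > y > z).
First, I count 2 distinct pieces. They look like related sheets of one shape, so recover p as a whole.
Then, deg p = 2. No degree-1 surface has this shape.
Next, observable constraints: the surface avoids every integer z-axis point in the box; among the integer gridlines, it crosses the x-axis at x ∈ {-1, 1}.
Finally, together with the visible shape, these determine p as stated.

3*x^2 + 3*x*y + y^2 - 3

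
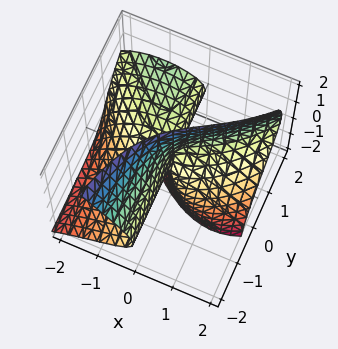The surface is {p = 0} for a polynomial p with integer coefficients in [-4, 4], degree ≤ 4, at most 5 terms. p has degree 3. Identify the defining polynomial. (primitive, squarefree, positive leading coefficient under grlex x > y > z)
The degree is 3 — no degree-2 surface has this shape.
Reading off the gridlines: every point of the z-axis in the box is on the surface; the visible y-axis segment lies entirely on the surface.
Solving for integer coefficients yields p as stated.

x^3 - 2*y*z^2 - 3*x*y + 3*x*z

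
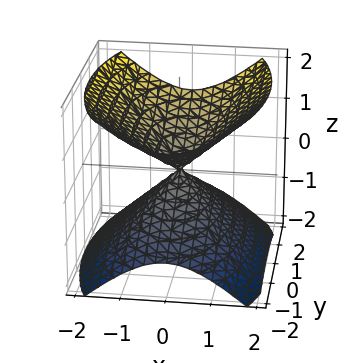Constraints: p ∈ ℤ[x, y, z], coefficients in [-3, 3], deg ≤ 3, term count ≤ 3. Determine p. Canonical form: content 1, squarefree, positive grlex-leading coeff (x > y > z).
First, I count 2 distinct pieces. Treating them together as one polynomial.
Then, degree: a double cone through the origin; a quadric, so deg p = 2.
Then, symmetries: it's symmetric under y → −y, forcing even powers of y; the x ↦ −x reflection is a symmetry, so x appears only in even powers; mirror symmetry z ↦ −z ⇒ only even powers of z.
Next, observable constraints: one x-axis crossing is at x = 0; it meets the y-axis at y = 0 (among the integer gridlines); it meets the z-axis at z = 0 (among the integer gridlines).
Finally, solving for integer coefficients yields p as stated.

3*x^2 + y^2 - 3*z^2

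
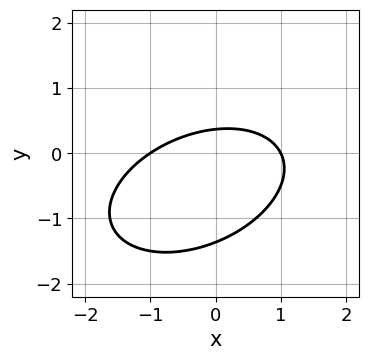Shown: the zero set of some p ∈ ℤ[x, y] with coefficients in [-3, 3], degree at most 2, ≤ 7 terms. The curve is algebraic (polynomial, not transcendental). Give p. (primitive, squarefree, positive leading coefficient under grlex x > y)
x^2 - x*y + 2*y^2 + 2*y - 1

deg p = 2.
From the visible intercepts: among the integer gridlines, it crosses the x-axis at x ∈ {-1, 1}.
Together with the visible shape, these determine p as stated.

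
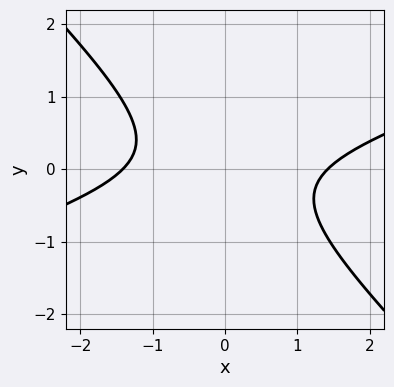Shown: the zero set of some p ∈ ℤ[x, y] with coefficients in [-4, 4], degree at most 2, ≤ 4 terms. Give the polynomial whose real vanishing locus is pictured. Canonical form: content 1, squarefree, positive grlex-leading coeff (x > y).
x^2 - 2*x*y - 3*y^2 - 2

1. deg p = 2.
2. Observable constraints: it misses every integer gridline on the y-axis.
3. Putting this together gives p.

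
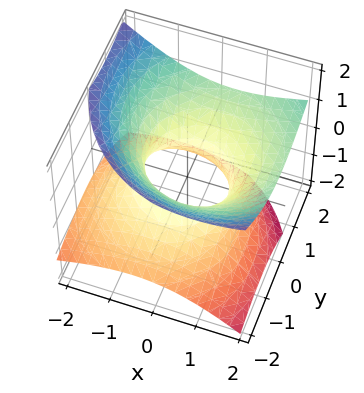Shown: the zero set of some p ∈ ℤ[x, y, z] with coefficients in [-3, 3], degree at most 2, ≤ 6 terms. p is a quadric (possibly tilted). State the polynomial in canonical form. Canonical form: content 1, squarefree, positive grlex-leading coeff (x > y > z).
x^2 - x*z + y^2 - y*z - 2*z^2 - 1

(a) Degree: a generic line meets the surface in up to 2 points, so deg p = 2.
(b) Reading off the gridlines: the y-axis gridline crossings are at y ∈ {-1, 1}; among the integer gridlines, it crosses the x-axis at x ∈ {-1, 1}; no z-intercept at any integer in the box.
(c) Putting this together gives p.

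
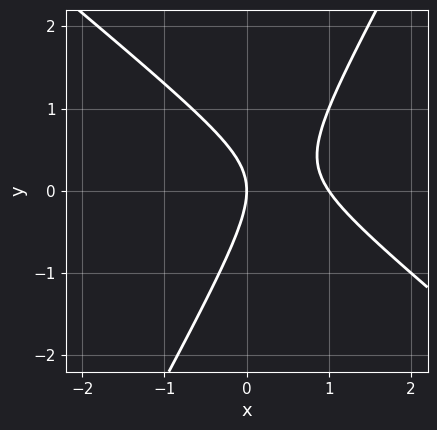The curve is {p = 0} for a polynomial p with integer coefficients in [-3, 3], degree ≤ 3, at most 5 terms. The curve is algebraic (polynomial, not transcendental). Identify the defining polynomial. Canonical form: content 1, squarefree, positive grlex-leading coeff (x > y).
3*x^2 + 2*x*y - 2*y^2 - 3*x

First, degree: a generic line meets the curve in up to 2 points, so deg p = 2.
Then, observable constraints: among the integer gridlines, it crosses the x-axis at x ∈ {0, 1}; one y-axis crossing is at y = 0.
Finally, matching integer coefficients to the picture gives p.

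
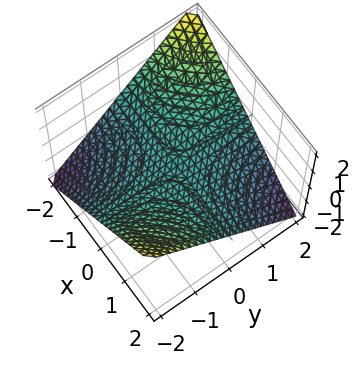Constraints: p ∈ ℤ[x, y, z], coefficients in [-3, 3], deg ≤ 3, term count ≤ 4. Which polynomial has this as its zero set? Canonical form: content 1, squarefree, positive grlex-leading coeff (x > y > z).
1. The degree is 2 — a hyperbolic paraboloid; a quadric.
2. Against the integer gridlines: it crosses the z-axis at the gridline z = 0; the visible x-axis segment lies entirely on the surface.
3. Matching integer coefficients to the picture gives p.

x*y + 2*z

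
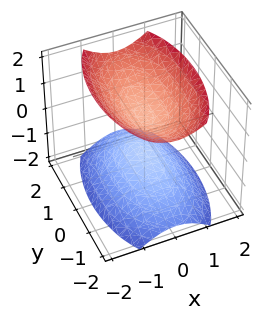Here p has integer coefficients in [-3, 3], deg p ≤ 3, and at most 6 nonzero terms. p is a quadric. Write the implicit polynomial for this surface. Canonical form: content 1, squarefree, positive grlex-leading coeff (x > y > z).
3*x^2 + y^2 - 2*z^2 + 1

First, I count 2 distinct pieces. They look like related sheets of one shape, so recover p as a whole.
Then, the degree is 2 — two separate bowl-shaped sheets opening away from each other; a quadric.
Next, symmetries: it's symmetric under y → −y, forcing even powers of y; the z ↦ −z reflection is a symmetry, so z appears only in even powers; mirror symmetry x ↦ −x ⇒ only even powers of x.
Then, checking where it meets the axes: no x-intercept at any integer in the box; it misses every integer gridline on the y-axis.
Finally, these observations pin down the coefficients.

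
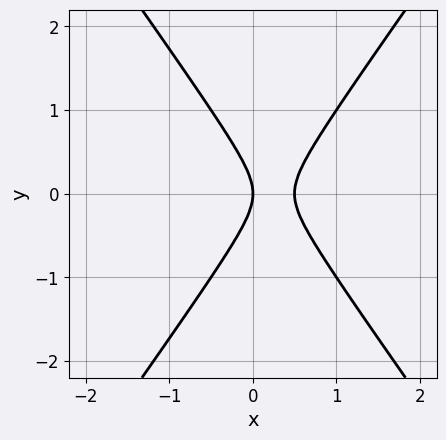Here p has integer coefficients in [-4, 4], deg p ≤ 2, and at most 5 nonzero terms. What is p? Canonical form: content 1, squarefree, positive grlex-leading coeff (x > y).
2*x^2 - y^2 - x

First, the degree is 2 — a generic line meets the curve in up to 2 points.
Next, symmetries: it's symmetric under y → −y, forcing even powers of y.
Then, against the integer gridlines: it crosses the y-axis at the gridline y = 0; it meets the x-axis at x = 0 (among the integer gridlines).
Finally, these observations pin down the coefficients.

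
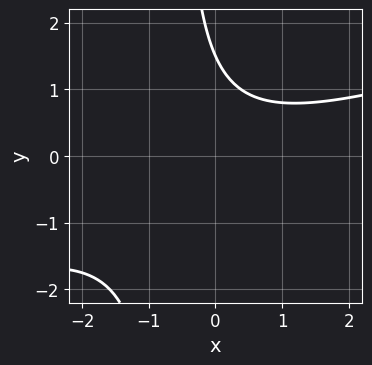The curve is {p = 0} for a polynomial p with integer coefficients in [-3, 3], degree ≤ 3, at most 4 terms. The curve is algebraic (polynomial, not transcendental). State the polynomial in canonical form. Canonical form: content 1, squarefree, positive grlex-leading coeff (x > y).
(a) deg p = 2. The shape is more complex than any degree-1 curve.
(b) Observable constraints: the curve avoids every integer x-axis point in the box.
(c) Assembling these constraints gives the stated polynomial.

x^2 - 3*x*y - 2*y + 3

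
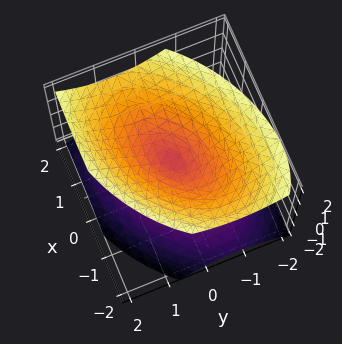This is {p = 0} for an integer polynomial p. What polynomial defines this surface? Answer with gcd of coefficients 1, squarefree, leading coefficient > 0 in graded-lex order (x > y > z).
(a) Degree: the shape is more complex than any degree-1 surface, so deg p = 2.
(b) Observable constraints: it meets the y-axis at y = 0 (among the integer gridlines); it crosses the x-axis at the gridline x = 0.
(c) Assembling these constraints gives the stated polynomial.

2*x^2 - 2*x*y + 3*y^2 - 3*z^2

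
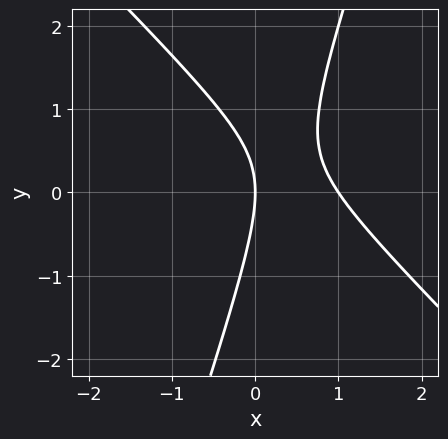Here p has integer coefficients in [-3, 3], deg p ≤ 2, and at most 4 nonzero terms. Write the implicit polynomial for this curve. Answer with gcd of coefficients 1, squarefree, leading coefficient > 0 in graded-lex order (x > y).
3*x^2 + 2*x*y - y^2 - 3*x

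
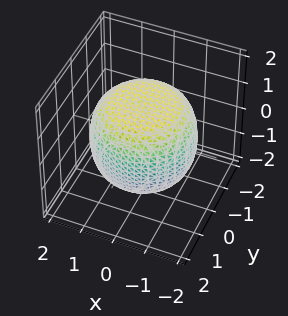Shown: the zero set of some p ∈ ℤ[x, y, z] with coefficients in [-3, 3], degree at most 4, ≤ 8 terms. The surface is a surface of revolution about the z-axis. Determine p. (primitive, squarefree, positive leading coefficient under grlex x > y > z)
First, deg p = 4. No degree-3 surface has this shape.
Then, symmetry: the surface is invariant under rotation about z: p = q(x² + y², z).
Then, from the visible intercepts: a circular section at z = 0 has radius between 1 and 2.
Finally, matching integer coefficients to the picture gives p.

x^4 + 2*x^2*y^2 + y^4 - x^2 - y^2 + 2*z^2 - 3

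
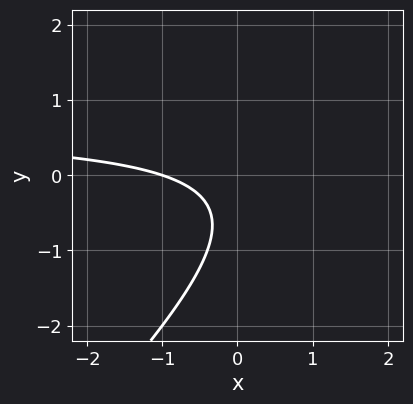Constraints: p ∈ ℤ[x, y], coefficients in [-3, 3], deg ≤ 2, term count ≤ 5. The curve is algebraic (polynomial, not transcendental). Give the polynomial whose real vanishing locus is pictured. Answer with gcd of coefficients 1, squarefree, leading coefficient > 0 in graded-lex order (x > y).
3*x*y - 3*y^2 - 2*x - 3*y - 2

First, deg p = 2.
Next, observable constraints: the curve avoids every integer y-axis point in the box; it meets the x-axis at x = -1 (among the integer gridlines).
Finally, fitting integer coefficients to these (and the overall shape) gives p.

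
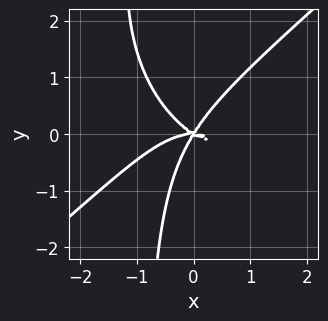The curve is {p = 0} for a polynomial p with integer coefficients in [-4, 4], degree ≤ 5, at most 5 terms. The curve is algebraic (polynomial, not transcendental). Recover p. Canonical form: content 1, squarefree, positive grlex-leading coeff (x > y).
First, deg p = 4. No degree-3 curve has this shape.
Then, against the integer gridlines: it meets the y-axis at y = 0 (among the integer gridlines); it meets the x-axis at x = 0 (among the integer gridlines).
Finally, matching integer coefficients to the picture gives p.

2*x^4 - 3*x*y^3 + 3*x^2*y + 3*x*y^2 - 3*y^3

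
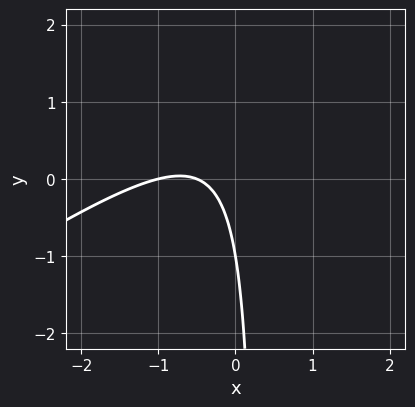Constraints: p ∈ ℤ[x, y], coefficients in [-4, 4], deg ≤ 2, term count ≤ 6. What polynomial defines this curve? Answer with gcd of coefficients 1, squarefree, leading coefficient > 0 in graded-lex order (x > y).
1. deg p = 2. No degree-1 curve has this shape.
2. From the axis intercepts and sections: it meets the y-axis at y = -1 (among the integer gridlines); it crosses the x-axis at the gridline x = -1.
3. Together with the visible shape, these determine p as stated.

2*x^2 - 3*x*y + 3*x + y + 1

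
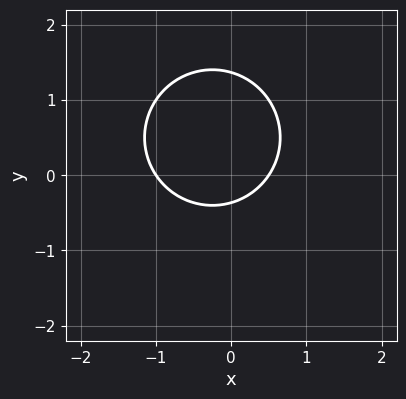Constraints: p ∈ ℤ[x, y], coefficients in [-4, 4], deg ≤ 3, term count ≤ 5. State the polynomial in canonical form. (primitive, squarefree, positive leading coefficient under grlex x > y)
2*x^2 + 2*y^2 + x - 2*y - 1

Degree: no degree-1 curve has this shape, so deg p = 2.
Reading off the gridlines: it crosses the x-axis at the gridline x = -1.
Together with the visible shape, these determine p as stated.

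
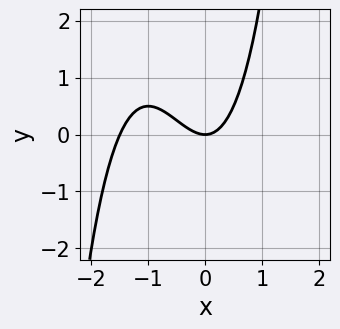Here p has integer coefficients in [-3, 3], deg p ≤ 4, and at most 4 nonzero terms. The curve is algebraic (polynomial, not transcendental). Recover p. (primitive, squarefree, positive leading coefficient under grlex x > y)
First, the degree is 3 — no degree-2 curve has this shape.
Next, reading off the gridlines: it meets the y-axis at y = 0 (among the integer gridlines); it meets the x-axis at x = 0 (among the integer gridlines).
Finally, putting this together gives p.

2*x^3 + 3*x^2 - 2*y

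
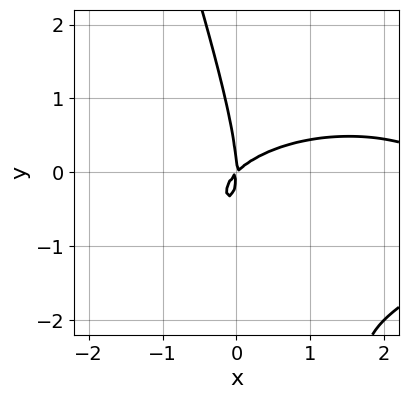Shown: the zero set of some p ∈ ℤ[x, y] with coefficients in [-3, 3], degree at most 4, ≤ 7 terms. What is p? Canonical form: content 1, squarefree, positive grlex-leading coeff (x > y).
The degree is 3 — the shape is more complex than any degree-2 curve.
From the visible intercepts: it crosses the x-axis at the gridline x = 0; it meets the y-axis at y = 0 (among the integer gridlines).
Solving for integer coefficients yields p as stated.

x^3 + 3*x*y^2 + y^3 - 3*x^2 + 3*x*y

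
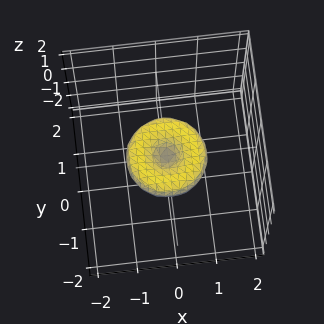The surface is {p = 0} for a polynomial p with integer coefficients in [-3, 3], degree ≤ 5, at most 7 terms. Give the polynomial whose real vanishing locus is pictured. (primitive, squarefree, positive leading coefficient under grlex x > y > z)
1. deg p = 4. The shape is more complex than any degree-3 surface.
2. Symmetry: every cross-section ⟂ z is a circle, so x, y appear only via x² + y².
3. From the visible intercepts: it meets the z-axis at z = 0 (among the integer gridlines); the x-axis gridline crossings are at x ∈ {-1, 0, 1}.
4. Solving for integer coefficients yields p as stated. Check: (0, -1, 0) on the y-axis lies on the surface, and p(0, -1, 0) = 0. ✓

x^4 + 2*x^2*y^2 + y^4 - x^2 - y^2 + 2*z^2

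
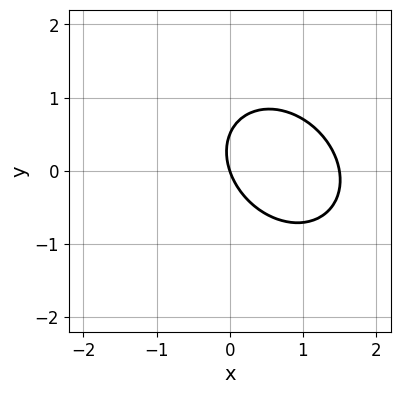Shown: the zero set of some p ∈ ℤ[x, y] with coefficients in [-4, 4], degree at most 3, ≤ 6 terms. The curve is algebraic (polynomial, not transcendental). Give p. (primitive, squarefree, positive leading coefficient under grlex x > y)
2*x^2 + x*y + 2*y^2 - 3*x - y

The degree is 2 — the shape is more complex than any degree-1 curve.
Against the integer gridlines: it meets the y-axis at y = 0 (among the integer gridlines); it meets the x-axis at x = 0 (among the integer gridlines).
Solving for integer coefficients yields p as stated.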